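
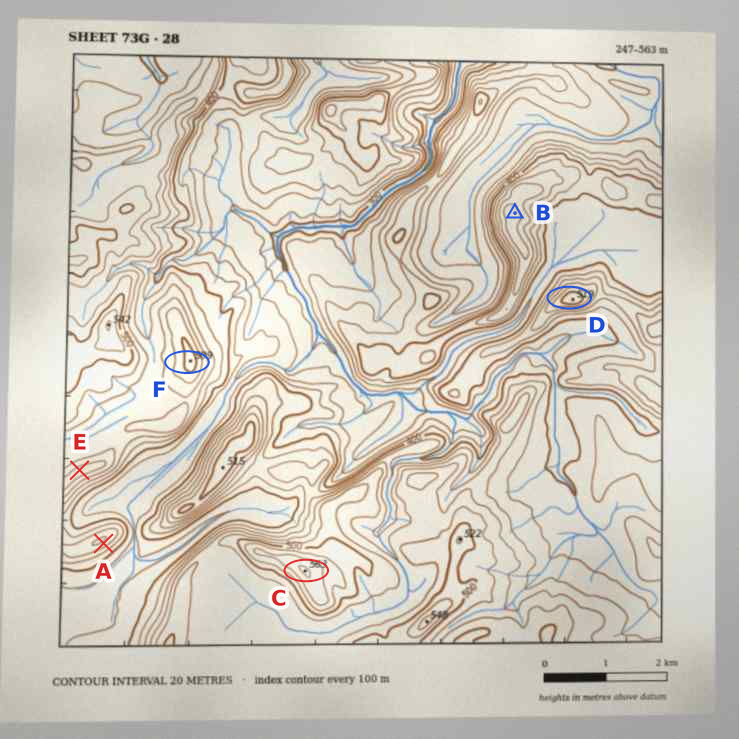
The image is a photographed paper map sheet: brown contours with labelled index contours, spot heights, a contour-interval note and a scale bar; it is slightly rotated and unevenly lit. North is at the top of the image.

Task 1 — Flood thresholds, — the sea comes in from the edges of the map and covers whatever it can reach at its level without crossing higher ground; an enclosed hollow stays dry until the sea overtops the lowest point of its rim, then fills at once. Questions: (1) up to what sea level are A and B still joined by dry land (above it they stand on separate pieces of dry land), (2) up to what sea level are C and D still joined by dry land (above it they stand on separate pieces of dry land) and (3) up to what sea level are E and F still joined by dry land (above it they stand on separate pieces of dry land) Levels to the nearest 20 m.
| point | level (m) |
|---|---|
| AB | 380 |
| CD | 400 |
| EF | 460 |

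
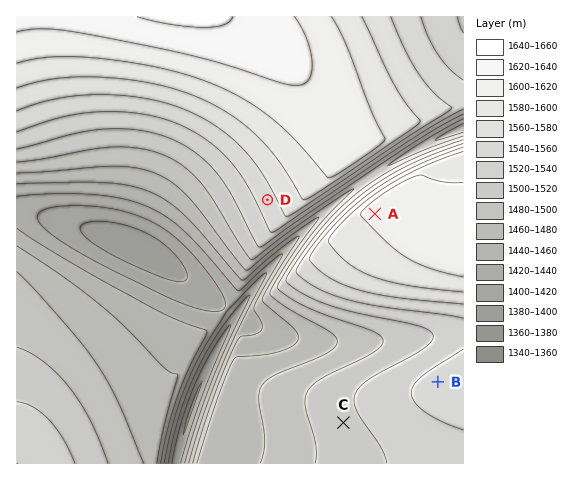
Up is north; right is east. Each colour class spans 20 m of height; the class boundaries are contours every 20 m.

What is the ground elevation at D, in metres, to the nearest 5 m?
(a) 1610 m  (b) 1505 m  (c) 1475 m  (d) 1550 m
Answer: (d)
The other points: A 1605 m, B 1550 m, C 1515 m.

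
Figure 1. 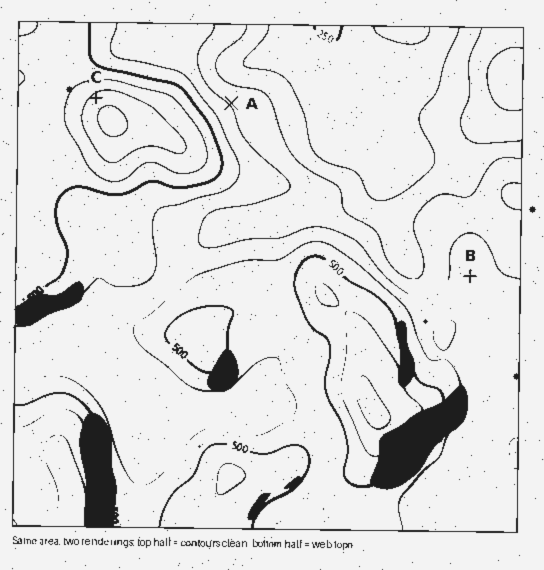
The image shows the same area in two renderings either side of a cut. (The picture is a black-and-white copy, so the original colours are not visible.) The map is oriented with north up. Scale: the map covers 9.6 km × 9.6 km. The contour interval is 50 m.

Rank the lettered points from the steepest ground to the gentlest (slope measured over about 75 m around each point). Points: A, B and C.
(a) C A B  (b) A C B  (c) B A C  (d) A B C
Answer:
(a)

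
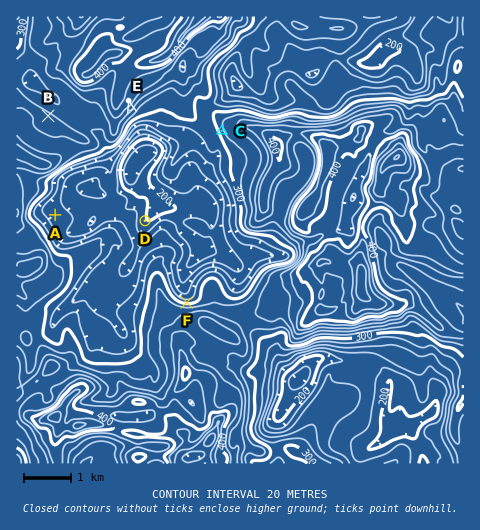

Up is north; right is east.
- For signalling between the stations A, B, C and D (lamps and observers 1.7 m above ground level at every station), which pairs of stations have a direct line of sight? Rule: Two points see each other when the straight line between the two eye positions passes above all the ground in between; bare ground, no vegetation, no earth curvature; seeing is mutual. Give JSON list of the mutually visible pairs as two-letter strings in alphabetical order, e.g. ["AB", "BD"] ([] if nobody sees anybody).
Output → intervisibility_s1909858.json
["AC", "CD"]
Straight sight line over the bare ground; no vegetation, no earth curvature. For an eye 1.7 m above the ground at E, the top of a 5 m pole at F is visible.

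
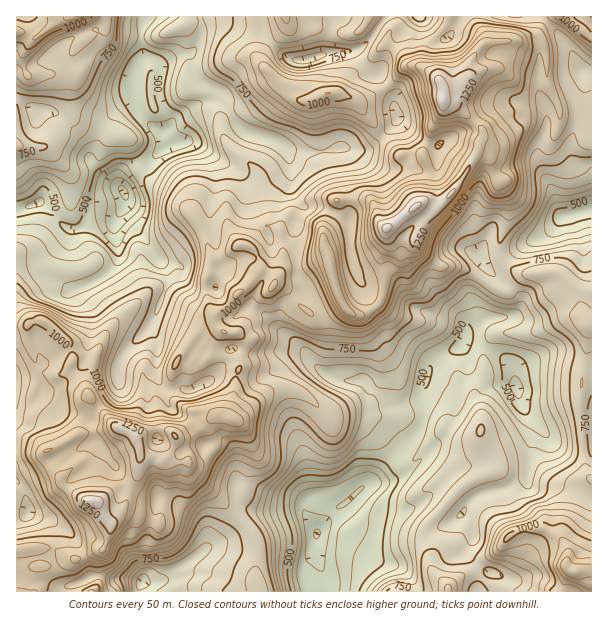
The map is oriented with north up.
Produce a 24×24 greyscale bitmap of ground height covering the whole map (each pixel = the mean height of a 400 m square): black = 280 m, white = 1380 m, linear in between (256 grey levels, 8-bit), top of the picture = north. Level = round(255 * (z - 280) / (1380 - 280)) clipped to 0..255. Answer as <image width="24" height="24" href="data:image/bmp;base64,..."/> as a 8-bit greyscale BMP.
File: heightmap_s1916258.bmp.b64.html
<image width="24" height="24" href="data:image/bmp;base64,Qk12BgAAAAAAADYEAAAoAAAAGAAAABgAAAABAAgAAAAAAEACAAATCwAAEwsAAAABAAAAAAAAAAAAAAEBAQACAgIAAwMDAAQEBAAFBQUABgYGAAcHBwAICAgACQkJAAoKCgALCwsADAwMAA0NDQAODg4ADw8PABAQEAAREREAEhISABMTEwAUFBQAFRUVABYWFgAXFxcAGBgYABkZGQAaGhoAGxsbABwcHAAdHR0AHh4eAB8fHwAgICAAISEhACIiIgAjIyMAJCQkACUlJQAmJiYAJycnACgoKAApKSkAKioqACsrKwAsLCwALS0tAC4uLgAvLy8AMDAwADExMQAyMjIAMzMzADQ0NAA1NTUANjY2ADc3NwA4ODgAOTk5ADo6OgA7OzsAPDw8AD09PQA+Pj4APz8/AEBAQABBQUEAQkJCAENDQwBEREQARUVFAEZGRgBHR0cASEhIAElJSQBKSkoAS0tLAExMTABNTU0ATk5OAE9PTwBQUFAAUVFRAFJSUgBTU1MAVFRUAFVVVQBWVlYAV1dXAFhYWABZWVkAWlpaAFtbWwBcXFwAXV1dAF5eXgBfX18AYGBgAGFhYQBiYmIAY2NjAGRkZABlZWUAZmZmAGdnZwBoaGgAaWlpAGpqagBra2sAbGxsAG1tbQBubm4Ab29vAHBwcABxcXEAcnJyAHNzcwB0dHQAdXV1AHZ2dgB3d3cAeHh4AHl5eQB6enoAe3t7AHx8fAB9fX0Afn5+AH9/fwCAgIAAgYGBAIKCggCDg4MAhISEAIWFhQCGhoYAh4eHAIiIiACJiYkAioqKAIuLiwCMjIwAjY2NAI6OjgCPj48AkJCQAJGRkQCSkpIAk5OTAJSUlACVlZUAlpaWAJeXlwCYmJgAmZmZAJqamgCbm5sAnJycAJ2dnQCenp4An5+fAKCgoAChoaEAoqKiAKOjowCkpKQApaWlAKampgCnp6cAqKioAKmpqQCqqqoAq6urAKysrACtra0Arq6uAK+vrwCwsLAAsbGxALKysgCzs7MAtLS0ALW1tQC2trYAt7e3ALi4uAC5ubkAurq6ALu7uwC8vLwAvb29AL6+vgC/v78AwMDAAMHBwQDCwsIAw8PDAMTExADFxcUAxsbGAMfHxwDIyMgAycnJAMrKygDLy8sAzMzMAM3NzQDOzs4Az8/PANDQ0ADR0dEA0tLSANPT0wDU1NQA1dXVANbW1gDX19cA2NjYANnZ2QDa2toA29vbANzc3ADd3d0A3t7eAN/f3wDg4OAA4eHhAOLi4gDj4+MA5OTkAOXl5QDm5uYA5+fnAOjo6ADp6ekA6urqAOvr6wDs7OwA7e3tAO7u7gDv7+8A8PDwAPHx8QDy8vIA8/PzAPT09AD19fUA9vb2APf39wD4+PgA+fn5APr6+gD7+/sA/Pz8AP39/QD+/v4A////ALGpoJpnQk1aaHZuLBQdM1Fgfnxtc4atxLSzuMGUemxWX3BmLg4fKjlZb2l2j5a1v5uisNXFr6FrY3BeLwkbJzpZZV9smaOsooWhz+fVuqiJeG9QJBESHzRMYFtgaXyNh5K+z9PPxLuzh3ViNSQeFSlHWGNgW1pyfqbDw7/M29bIn4qDV0xIMTY+TF5lX1BZcKC3wMLe1NXEubGIYmpvTUE8SF1qV0RIapKesb22rKzAyb+SdoB4VUc/Qk5fRDdSb42csaOAlJaUo6aRhXRaTEs/OURGLzRZc5Kfp5V3hZufnJ+FcFtYWVtHNjk/MDhWcp6knZN4bomipqOHb3d+fm5XRTM8RE5fe5uPb3R+a3qdqpyOkJixtJFsWD48RVh1h2pSS1VnbGqJm6mom57Eq6uIcVVYY2t+gldOTUlJUlN3laOonbS9q7yxkHViaXZ7blFEPDkwQlp8lKSWlbqzuN3boW1jZE1PVTk3NSMZOXCHioiKi6Olvevqz4h0dlk1MzU1QCIKM26AfHZ1dY6ntMHj4cKYo3VKQ1RPTC0fMlBjZGxrX256hJ2zudTCt3llYm9oU0ZFMSc2WWFXVmNjcZKnrb/Vu4N6dWdkYE9GLSc8WFRhdYJ7i4GMxMjMspWHe2pra1MyMDtLUWWGnqilm4GW4eK/q5eNeomDgGEzMD5RZH+bjo6PhYqz4uHTv56LdZyFg3dLNkFPcYaJcWlyfpCnqrfNxKiLgq2snIhaQlZWZXiEkYSDiomBiZiwq5yQpA=="/>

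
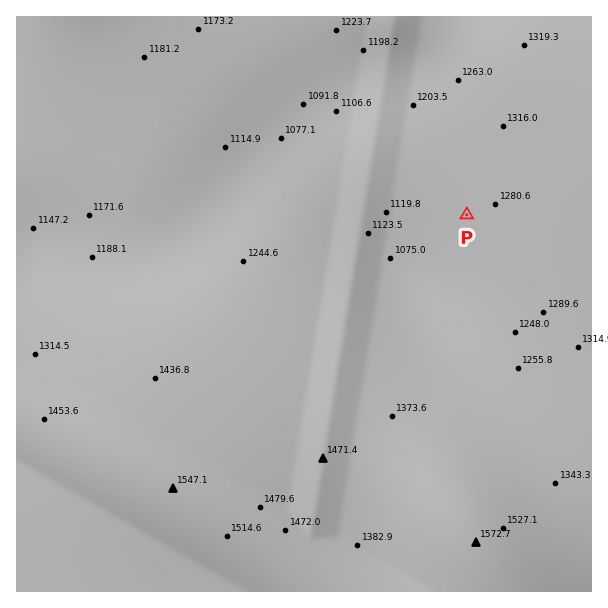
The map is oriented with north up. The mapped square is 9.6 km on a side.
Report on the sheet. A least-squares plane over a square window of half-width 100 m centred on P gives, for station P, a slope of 6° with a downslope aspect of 243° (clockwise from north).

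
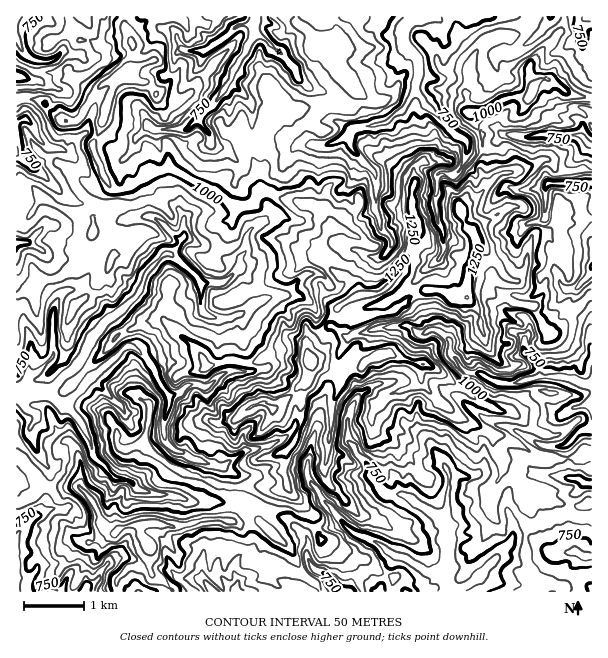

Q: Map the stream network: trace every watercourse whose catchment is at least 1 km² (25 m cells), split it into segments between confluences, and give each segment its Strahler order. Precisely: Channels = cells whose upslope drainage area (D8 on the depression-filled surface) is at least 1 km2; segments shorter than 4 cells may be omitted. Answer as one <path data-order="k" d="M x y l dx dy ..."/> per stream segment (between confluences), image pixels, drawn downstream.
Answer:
<path data-order="1" d="M204 582l9 9"/><path data-order="1" d="M332 581l10 9 5 1"/><path data-order="2" d="M446 578l0 3 1 1 0 9"/><path data-order="1" d="M489 566l-15 15-1 0-5 4-6 3-13 0-2 3"/><path data-order="1" d="M576 552l2 0 6 5 7 0"/><path data-order="1" d="M21 530l-3 3 0 3-1 1 0 15"/><path data-order="2" d="M446 525l0 11-2 1 0 5 3 3 0 30-1 3"/><path data-order="1" d="M174 497l-3-2-13 0-2-1-7 0-6-3-5 0-7-9-6-2-2-1-6 0-3-2-21-21 0-6-1-1-2-8-12-24-9-9-4 0-6-6"/><path data-order="1" d="M584 482l3 1 4 0"/><path data-order="1" d="M309 477l3 8 6 6 5 9 31 33 12 6 3 0 2 1 6 2 12 10 9 5 4 0 2 1 3 0 6 3 15 12 7 0 6 5 5 0"/><path data-order="1" d="M227 464l-3 3-8 0-1-2-3 0-2-1-3 0-6-3-9-2-6-4-12-5-9-9 0-4-1-2 0-13 1-2 0-4 2-2 0-3 3-6 0-9-3-3 0-1"/><path data-order="1" d="M440 458l3 3 1 3 0 4 5 6 0 18-2 2 0 21-3 6 2 1 0 3"/><path data-order="1" d="M557 446l7 0 3-2 14-13 7-2 0-1 3-3 0-17-1-1 1-9"/><path data-order="1" d="M348 420l0 20 6 6 5 9 9 9 1 3 0 6 3 6 8 7 0 2 3 3 6 3 12 0 12 6 3 3 9 4 12 11 6 3 3 4"/><path data-order="1" d="M26 408l-5-6 0-10"/><path data-order="2" d="M59 402l-11-10"/><path data-order="3" d="M21 392l-4 0"/><path data-order="3" d="M48 392l-19 0-3-2"/><path data-order="2" d="M167 392l-5-5-6-12 0-4-3-3 0-2-19-19-6 0-3 1-26 24-4 2-17 16 0 2-9 9 0 1-10 0"/><path data-order="3" d="M26 390l-3 0-2 2"/><path data-order="2" d="M542 377l21 0 1 1 5 0 1 2 8 1 4 3 9 0"/><path data-order="1" d="M224 374l-2 0-9 9-1 0-6 4-6-3-11 0-3 2-7 7-9 2-3-3"/><path data-order="1" d="M527 354l10 11 2 3 0 7 3 2"/><path data-order="1" d="M53 342l0 14-2 3-13 13-3 2-5 0-3 3-1 3 0 10"/><path data-order="1" d="M390 327l3-1 15 0 12 9 5 0 4-5 6 0 6 3 9 8 0 13 8 6 1 5 8 7 3 2 12 0 7 6 6 1 2 2 21 0 6-3 4 0 2-2 4 0 2-1 6 0"/><path data-order="1" d="M273 296l-1 1-5 0-7 5-3 0-17 13-4 0-5 3-16 0-2-1-6-2-6-6 0-25-3-3 0-2"/><path data-order="1" d="M561 285l6 5 11-3 10-11 0-3 2-1 1-6"/><path data-order="2" d="M198 279l-27-25-6 0"/><path data-order="1" d="M440 258l0-3 3-3 0-18-2-1 0-5-4-7 0-12-2-2 0-12 2-1 0-20 1-1 9 0 2 1 6 0 7-7 2-3 1-9 3-6 0-6-4-5-8-3-30-30-1 0-3-9-5-4-1 0"/><path data-order="3" d="M165 254l-19 19-6 18-27 27-5 2-13 13-15 30-9 9-5 2-18 18"/><path data-order="1" d="M27 243l-9 0-1 2"/><path data-order="1" d="M392 243l-2-6-9-9-1-3 0-7-5-8 0-36-3-3 0-1-22-23 0-15"/><path data-order="2" d="M180 242l-1 4-6 6-6 0-2 2"/><path data-order="1" d="M246 237l0 11-1 1 0 3-5 6 0 8-1 3-12 12-3 1-23 0-3-3"/><path data-order="1" d="M170 231l4 5 2 0 4 6"/><path data-order="1" d="M546 200l0-15 3-2 42 0"/><path data-order="1" d="M312 146l17 0 9-5 4-4 6-2 2-3"/><path data-order="1" d="M210 143l0-6-3-6-7-9 0-3"/><path data-order="1" d="M38 137l-3-6 0-3-8-8-3-1-4 1-3 5 0 28"/><path data-order="1" d="M533 137l3-2 43 0 9 9 3 2"/><path data-order="2" d="M350 132l6-4 15-2 1-1 6 0 2-2 6 0 3-1 9-9 4-2 5-4 3-6 0-3 6-6"/><path data-order="1" d="M150 126l5 3 31 0 6-6 2 0 6-4"/><path data-order="2" d="M200 119l1-3 15-15 0-2 9-10 2-5 3-3 7-15 2-6 6-6 1-6 3-6 3-3 0-3 3-6"/><path data-order="2" d="M416 92l0-9 3-6 0-18-15-15-2-3 0-5-1-1 1-2 0-6 9-9 12-1"/><path data-order="1" d="M290 63l-8-7 0-2-1 0-20-19-4-2-2-3"/><path data-order="1" d="M38 62l-2-2-6-1-7-6-2-6-1-2 0-3-3-6"/><path data-order="1" d="M198 51l8 0 3-3 10-6 5-4 1 0 12-12 3-2 14 0 1-1"/><path data-order="1" d="M519 48l11-6 13-13 0-2 8-7 0-3 1 0"/><path data-order="2" d="M255 30l0-7"/><path data-order="2" d="M255 23l0-5 2-1"/>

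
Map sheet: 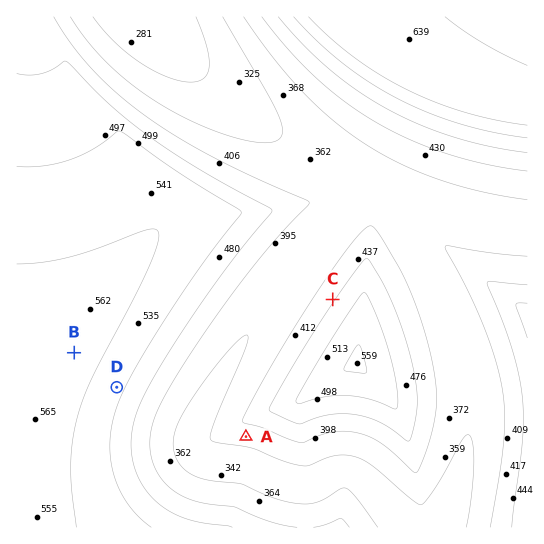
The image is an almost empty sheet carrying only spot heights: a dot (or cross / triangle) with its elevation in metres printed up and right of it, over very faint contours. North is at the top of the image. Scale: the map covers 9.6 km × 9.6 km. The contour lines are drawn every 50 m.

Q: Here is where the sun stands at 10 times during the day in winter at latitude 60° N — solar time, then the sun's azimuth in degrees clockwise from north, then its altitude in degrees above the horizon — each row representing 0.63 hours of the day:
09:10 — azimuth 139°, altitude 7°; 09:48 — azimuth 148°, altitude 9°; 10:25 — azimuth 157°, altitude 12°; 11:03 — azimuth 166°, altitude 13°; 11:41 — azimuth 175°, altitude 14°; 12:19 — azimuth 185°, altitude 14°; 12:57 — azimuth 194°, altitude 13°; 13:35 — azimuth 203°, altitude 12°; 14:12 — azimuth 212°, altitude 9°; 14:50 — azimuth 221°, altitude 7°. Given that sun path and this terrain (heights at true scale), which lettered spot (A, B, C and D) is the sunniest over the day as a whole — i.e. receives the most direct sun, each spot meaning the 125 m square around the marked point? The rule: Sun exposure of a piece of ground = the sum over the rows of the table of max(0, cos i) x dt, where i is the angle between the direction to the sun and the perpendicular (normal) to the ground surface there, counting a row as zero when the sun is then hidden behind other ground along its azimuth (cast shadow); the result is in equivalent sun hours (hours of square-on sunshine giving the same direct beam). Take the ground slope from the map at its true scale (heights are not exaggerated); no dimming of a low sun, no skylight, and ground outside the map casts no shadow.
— A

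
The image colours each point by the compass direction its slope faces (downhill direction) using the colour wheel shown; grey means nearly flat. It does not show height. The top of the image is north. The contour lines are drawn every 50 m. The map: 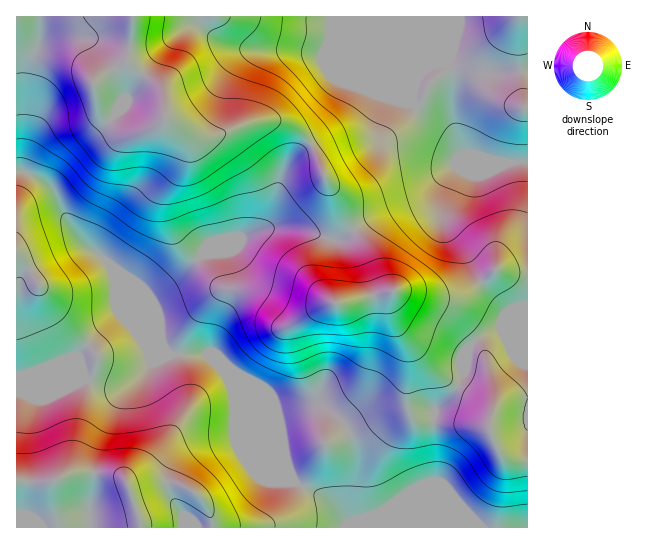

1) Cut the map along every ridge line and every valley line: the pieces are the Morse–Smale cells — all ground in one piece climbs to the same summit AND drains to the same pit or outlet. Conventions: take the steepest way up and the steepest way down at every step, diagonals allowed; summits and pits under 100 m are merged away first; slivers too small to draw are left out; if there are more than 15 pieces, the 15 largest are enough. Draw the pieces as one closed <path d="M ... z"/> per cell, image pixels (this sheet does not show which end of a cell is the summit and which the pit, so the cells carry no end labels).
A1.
<path d="M131 16l-115 1 1 364 65 0 4-2 29 8 14-3 14-9 11-14 15-6-8-13-1-20-9-25 30-21 20-20 46-21 23-7 31 1 30 11 8 0 14-9-29-54-9-27-6-9-19-16-11-4-24 0-40 15-16 1-14-5-15-9-5-5 0-13-4-15-33-28 4-32z"/><path d="M527 16l-394 0-5 46 33 28 4 15 0 13 22 15 12 4 11 0 45-16 24 0 19 10 17 19 9 27 30 54 36-22 28-9 8-5 28-28 11-4 8 0-14 5-4 6-10 21-2 24 24 35 9 21 12 16 19 21 20 8z"/><path d="M291 228l-21 0-12 3-45 18-12 7-27 25-23 15 0 5 9 21 0 15 4 10 6 8 36 0 19 18 27 61 37 39-12-59 29-9 15 0 16 11 10 10 9 24 0 57 3 13 20 8 102 0-29-34-16-13-3-40 2-30 18-17 4-8-20-13-14-14-24-30-8-19 0-15 2-4-7-2-5-4-16-39-11-15-15 9-8 0-20-8z"/><path d="M206 355l-36 0-8 2-8 4-9 12-11 8-17 6-22-4-9-4-4 2-65 0-1 146 342 1-9-4-23-25-31-16-8-13-32-32-27-61z"/><path d="M473 163l-8 0-11 4-28 28-8 5-28 9-35 21 17 29 9 26 5 4 7 2-2 4 0 15 8 19 24 30 14 14 21 14 9-22 1-15 10-11 21-10 15 6 14-1 0-13-21-9-19-21-12-16-9-21-24-35 2-24 10-21 4-6z"/><path d="M459 387l-24 24-2 30 3 40 16 13 30 34 45 0 1-130-23 2-6 3-6 9-6-7z"/><path d="M321 405l-15 0-29 9 11 56 7 13 31 16 23 25 10 4 19 0-19-9-3-12 1-49-5-21-5-11-10-10z"/><path d="M502 329l-24 10-9 8-2 18-8 20 3 4 25 16 6 7 2-5 10-7 23-3 0-62-14 0z"/>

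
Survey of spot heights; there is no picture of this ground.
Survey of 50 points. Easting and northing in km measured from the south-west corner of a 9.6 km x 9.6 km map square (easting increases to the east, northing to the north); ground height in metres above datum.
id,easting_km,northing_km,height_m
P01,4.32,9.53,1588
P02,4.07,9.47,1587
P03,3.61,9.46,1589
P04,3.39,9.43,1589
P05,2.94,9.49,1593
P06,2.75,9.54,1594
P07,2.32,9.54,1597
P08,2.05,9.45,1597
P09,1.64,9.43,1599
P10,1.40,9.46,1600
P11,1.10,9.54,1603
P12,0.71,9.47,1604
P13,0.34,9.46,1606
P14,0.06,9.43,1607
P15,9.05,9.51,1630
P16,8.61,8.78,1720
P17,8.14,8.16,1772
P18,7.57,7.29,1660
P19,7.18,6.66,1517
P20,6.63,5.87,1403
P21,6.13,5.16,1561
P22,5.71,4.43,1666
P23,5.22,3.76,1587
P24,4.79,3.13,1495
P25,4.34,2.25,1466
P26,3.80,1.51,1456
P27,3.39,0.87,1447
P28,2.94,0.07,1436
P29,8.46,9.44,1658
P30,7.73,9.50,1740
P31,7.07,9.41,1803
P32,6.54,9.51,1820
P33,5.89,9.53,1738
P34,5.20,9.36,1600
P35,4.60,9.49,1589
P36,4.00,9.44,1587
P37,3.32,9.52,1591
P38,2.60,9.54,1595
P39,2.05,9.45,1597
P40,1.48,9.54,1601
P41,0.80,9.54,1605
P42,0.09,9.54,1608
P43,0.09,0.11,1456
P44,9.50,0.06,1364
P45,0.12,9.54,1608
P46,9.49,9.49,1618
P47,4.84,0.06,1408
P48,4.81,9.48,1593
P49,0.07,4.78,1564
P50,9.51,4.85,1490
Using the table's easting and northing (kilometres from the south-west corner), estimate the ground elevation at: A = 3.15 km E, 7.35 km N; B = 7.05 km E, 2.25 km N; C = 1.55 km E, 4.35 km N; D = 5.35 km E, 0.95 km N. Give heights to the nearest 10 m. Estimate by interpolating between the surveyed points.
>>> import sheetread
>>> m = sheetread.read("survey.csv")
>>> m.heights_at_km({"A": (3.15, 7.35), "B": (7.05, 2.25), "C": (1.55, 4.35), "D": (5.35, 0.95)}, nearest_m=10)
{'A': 1560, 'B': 1450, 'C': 1530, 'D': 1430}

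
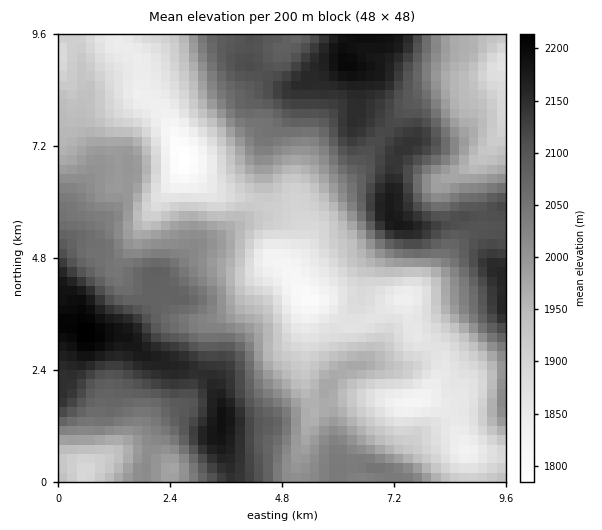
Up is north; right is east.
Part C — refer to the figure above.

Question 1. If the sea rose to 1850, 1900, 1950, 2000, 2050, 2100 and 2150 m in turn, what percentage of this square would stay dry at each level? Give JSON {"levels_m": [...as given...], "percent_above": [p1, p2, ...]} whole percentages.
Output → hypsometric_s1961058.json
{"levels_m": [1850, 1900, 1950, 2000, 2050, 2100, 2150], "percent_above": [94, 80, 64, 50, 36, 22, 9]}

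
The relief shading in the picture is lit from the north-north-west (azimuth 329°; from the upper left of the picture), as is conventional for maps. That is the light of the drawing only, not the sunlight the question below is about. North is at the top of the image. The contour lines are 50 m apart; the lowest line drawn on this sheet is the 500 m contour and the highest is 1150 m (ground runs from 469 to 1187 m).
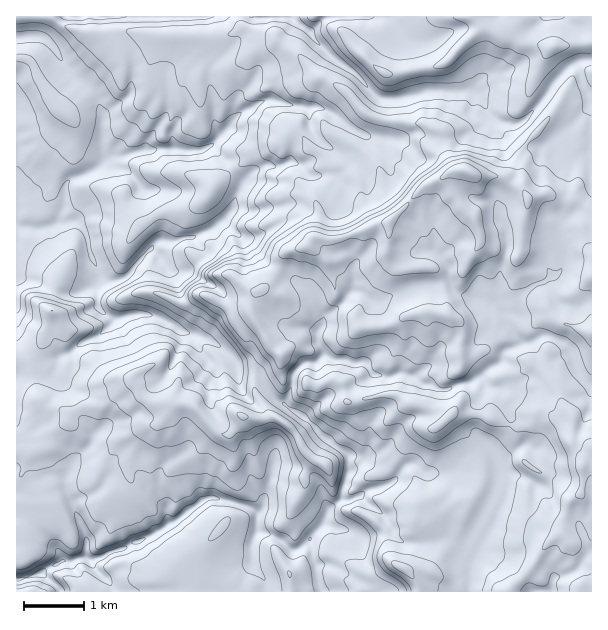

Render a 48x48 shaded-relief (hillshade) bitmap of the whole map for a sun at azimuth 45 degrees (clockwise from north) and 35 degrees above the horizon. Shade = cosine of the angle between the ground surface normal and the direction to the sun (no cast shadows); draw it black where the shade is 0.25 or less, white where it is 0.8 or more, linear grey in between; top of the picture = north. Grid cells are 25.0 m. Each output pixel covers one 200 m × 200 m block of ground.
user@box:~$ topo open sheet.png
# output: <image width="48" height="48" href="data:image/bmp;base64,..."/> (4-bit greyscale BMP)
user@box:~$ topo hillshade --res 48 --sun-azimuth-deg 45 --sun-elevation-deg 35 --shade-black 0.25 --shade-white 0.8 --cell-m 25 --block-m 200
<image width="48" height="48" href="data:image/bmp;base64,Qk32BAAAAAAAAHYAAAAoAAAAMAAAADAAAAABAAQAAAAAAIAEAAATCwAAEwsAABAAAAAAAAAAAAAAABEREQAiIiIAMzMzAERERABVVVUAZmZmAHd3dwCIiIgAmZmZAKqqqgC7u7sAzMzMAN3d3QDu7u4A////AJ7mesp3iIiJmZqVWbhnh1AGqqlnrId3mpp3rMhoiIiJmqqEa7dnhhBKu7l4mXiHiHaKinaaqYiZmallrLd4lAbMy6mIh3iHeZmVWFeZmZmZmalpyoealFzLqpmIdmh3ipmFiER4iJmZmaqXZ4ipc2qIiZiIdnh4qZmIt0d2aJiZmbt0WImFEodniIiYd3iJmIiJpVeIiIiIrNtkV5hTWYZ4mYmYh3iId4ialWeImXeJmXdkV5hYmHeJqZmZh4mHd4mahniImHd2Q1hlV5VZd3iJqqmZh4l2d5mZh3iIl3d1RHh3VmOKZ4iKqZiZl2d2VoiIh4iIh3d2VXiYUzfrd3eId4iZhWmFRoiIh4eHZnd2VHiXIZ75VWdlRniZZplzWIiId4d2VWd0NXd0Bv6DNVZBNniWV4ZDiYiHeYdlV3hkZ2ZiTuYSRVUzaHhkZ3ZXm4d4mXZVZ3dXp3uZ/lATVVVGiZl3mYZ4rXeaqXZVaIicqe3OxAJGh2Vpu8uqqYiJzHm7qGZmiqrNzem4MjZoqprN26u6mYiKzImqh2d4qqvdzaZzRomc3bvLh3mZiIibyomZmImau6zdu2Mieau8yYiGZViYiIirp4mZmau7q87sqRADmaqHZWdmZnmZiJqrhZiJmry7rO/aggAYuqczRWVWZnqpmZmpU3eHm9y6vfyFIAJru6dUZ2VWZnqpmYh1RWVozuyYq4MRACSamZdViYd3d5y6qIZomSOe/9dFQgEQBFeYiZdHqpiZms26mHeamUn//aZmRIkzh1eJq5VpmIiaq8qYiImpiJurvKmIrfppYmmruXV4hmd4iZeYh4mYdoeJq6dpvcljSMy6l1R4dlZ3eXd3domYdYiJu5NHqoVYityXVDaJdmiZqWd4Z5qYZomZu3NIiWaamspUZmmYZWmqqGd5mJqYZ5mqumRoh2aIiZZGiKzLhniZh3aLqJqYeIiZmFVol1Vnh1V5ic/qiZmZh2Wsl5qoiIiJh2VpqXdmeHZmiby6mZqZhljMh4qYiYiYdlV6uphniHVXd4qpmpiIdXq6hoqZq4iId3isp2ZXmoZmeKqpmZhndoeJd7y7u4eIeJq5VVV6u5dmiqmImJl2eHe7u93Lu3d3eKqXiZvMyoZVeHiZmJmJd67/7My6qnd3eZl4maupmHY0ZnmYiqmHet//yrqqqnd3eahWZWZXh3ZGeKmJqYdlet7dqZmpmXd2eadVVWVXmGVXiqiqdWZmi93LqImZmXZWi6dUVnZ4hmV5vKqVN6qqzd26h3iZqmVYu6ZFZ3Z4h3Z5mGYzntu73cuoZniJq1WLu4RGaId4h2VlRERJ/WaJmZmHZoiZqkasuFNWeIiId3ZlVWe/wQVlVWiHdniJqWm7hTRneIiId3dmZp37AIqXZmh2Zmd5iKvJU0V4iIiIiHdlad6AGcu6mIdlRVZ3iLulI1eIeIiIiIdmnegCnLqpmIhlRmeZh3dCSKqqq7u6qYib3oE5y6qYiHZniJq7qUMlvMzM3czMuYvN2jWLu6mHdleJmJu7mQ=="/>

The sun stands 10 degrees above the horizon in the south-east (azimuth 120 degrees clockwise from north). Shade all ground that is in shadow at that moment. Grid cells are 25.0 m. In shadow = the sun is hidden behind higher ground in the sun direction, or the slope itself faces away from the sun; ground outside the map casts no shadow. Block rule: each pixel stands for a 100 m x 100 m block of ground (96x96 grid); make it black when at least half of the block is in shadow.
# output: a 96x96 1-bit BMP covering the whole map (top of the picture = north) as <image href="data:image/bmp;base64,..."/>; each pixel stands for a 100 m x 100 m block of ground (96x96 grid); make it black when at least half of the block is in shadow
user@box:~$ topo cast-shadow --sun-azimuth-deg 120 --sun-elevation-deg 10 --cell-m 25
<image width="96" height="96" href="data:image/bmp;base64,Qk2+BAAAAAAAAD4AAAAoAAAAYAAAAGAAAAABAAEAAAAAAIAEAAATCwAAEwsAAAIAAAAAAAAA////AAAAAADBgAAAABgAAOAPADjzAIAAADgAAcAfwHj+AYAAAHgwAwAf4HwP4gAAAHgwAAA/+AQH7wAAAHAgPAAfPAAB/+AAAPIAfgAAfAAAH/wAAedg/gAAfgAAGP+AAeFh/AAADgAAHB/AAeDj/AAAAwAAHA/wAcB/+AAAA4AAGAP4AOA/8QAAAQAAEAD8APA/gAAAAAAAMAB/APg8BwAAUCAAAAAfofgfAAAAcGAAIAAP8fwfgAAAcXAAAAADwPwf8AAAcPAAAAAAAP4Cf0AAMfgAAAAAAH4TH8AAM/wAAAAAAH4Tg8AAM/wAAAAAAD8BwYAAAPwAAAAAAD8B4IAAAHwAAAAAAD8B8AAAMHwAAAAAAD8BkAAAcPgAAAAAAB4AAAAAcPgAAAAAAB4AAAAAAfAABAAAAD4AAAAAAPIAAAAAABgAAAAAAOIAAAAAAAAAAOAAAAMAADgAAAAACPQAAAEAAAAAMADADAAAAAAAAAAAeIDwBwAAAABAAAAA8YB8AQGAAADgMAAB9wYeAAPAAADgAAAB7wcMfg/AAADAEABB7xcAfw/IAAAAPgBgfzcwPwAAAAAAf+BgP3f4EAODAAAAf/hgP/P8gAPBwAAAf/4gP/D8EAOAAAAA//8wP8AAAACAYAAAf/+QfcAAAAGACALAP/+AfYAAAACAAwDAH/8A+YA2AAAAAADgD/wA+AA/AAAAAADwB/4B8AA/AAAAAAD4B/4B8AAfAgAAAAD4D/AB5AAfB4AAAAD8BgAADAAPB/AAAAD/9wAIHAADgPAAAAD4f+A+PAAZgAAAAAD4H///8AAQAAAAAAj4H///wAAAAAAAAAz4H///gwAAAAAAAA44H///58AAAABAAA8AH7///+AAAADAQB8AH7///+AAMAAgYA4AH7////AAOAAAYAAAD7////4AGAAAcAAAD4f///8AHAAAMAAAH8f///+ODAAAMAAAH8//////wAAAIAAAP9//////8AAAAAAAP4AH/////AAAEAAAH4AD/////wAAEAAAB4cH/////4AAGAAAAAf//////8AAGAAAAAf//+H//+AAAAAAQYD+f/h///AAAAAAf8AAf/h///gAAAAAH8gAT/j///4AAAAABjjAB/2P//+AAAAAAH/vAf2D///g4AAAAP//gAAD///i4AAAAH//4MAD///z8AAAAAYA+cAA///D8AAAAAMA/+AA//wD+AAAAAMgf+AB//AD/AAAAAGwP8Bh/4AD/gAAAAAQH+BgAAAD/wAAAAAAH/jgA/AD/4AAAMAAD//gB/wDj4AAAPAAD/oAD/wAA8AAADAAAEAAD/gAAeAAABgAAQAAAAAAMeAAABgAAYAAEAAAePAAAAgAAIAAMAAAeHAAAAAAAEAAYAAAfDoAAAAAAAAAwAAAPAcAAAAAAAAAAB8ADgIAAAAAAAAAAB+AAAAAAAAAAAAOAB+AAACAAAAAAAAeAB/AAAAAAAAAAAA4AA/gAAAAAAAAAGD4AAPwAAAA////8fH8AADgAAAB////+/u/gAAAAAA="/>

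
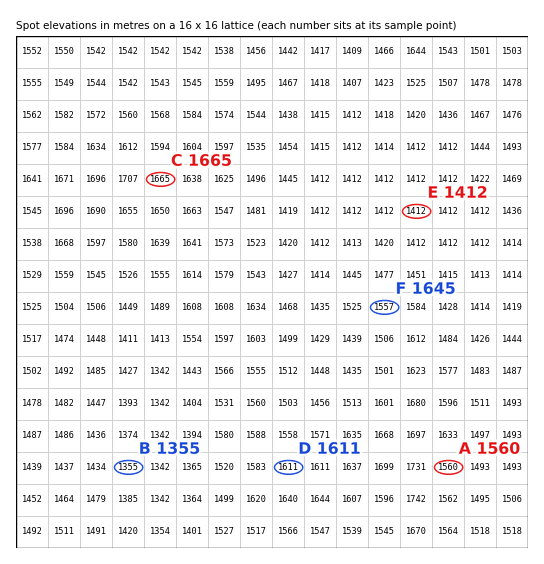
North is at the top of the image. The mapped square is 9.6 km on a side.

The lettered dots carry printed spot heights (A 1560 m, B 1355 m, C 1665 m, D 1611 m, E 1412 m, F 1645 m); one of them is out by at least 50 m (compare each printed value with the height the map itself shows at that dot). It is F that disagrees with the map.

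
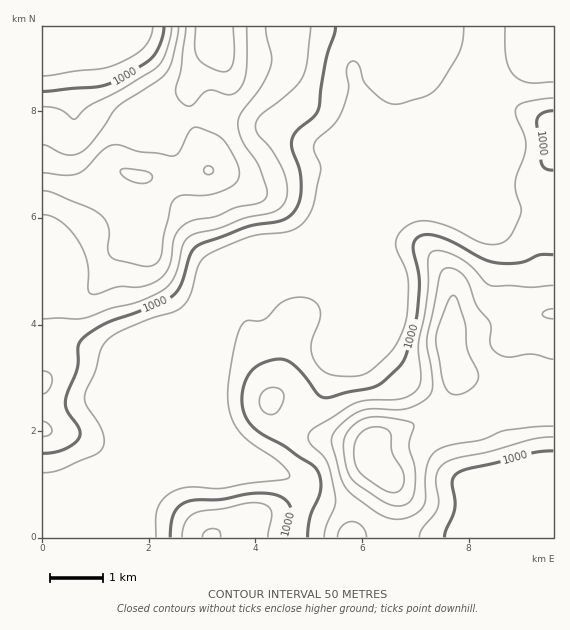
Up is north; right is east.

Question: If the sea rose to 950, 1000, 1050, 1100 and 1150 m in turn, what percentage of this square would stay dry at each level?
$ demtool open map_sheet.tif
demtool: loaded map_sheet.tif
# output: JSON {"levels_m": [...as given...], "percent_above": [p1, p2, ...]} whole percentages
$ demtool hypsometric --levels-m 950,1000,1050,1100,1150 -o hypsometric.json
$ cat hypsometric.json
{"levels_m": [950, 1000, 1050, 1100, 1150], "percent_above": [65, 47, 35, 22, 9]}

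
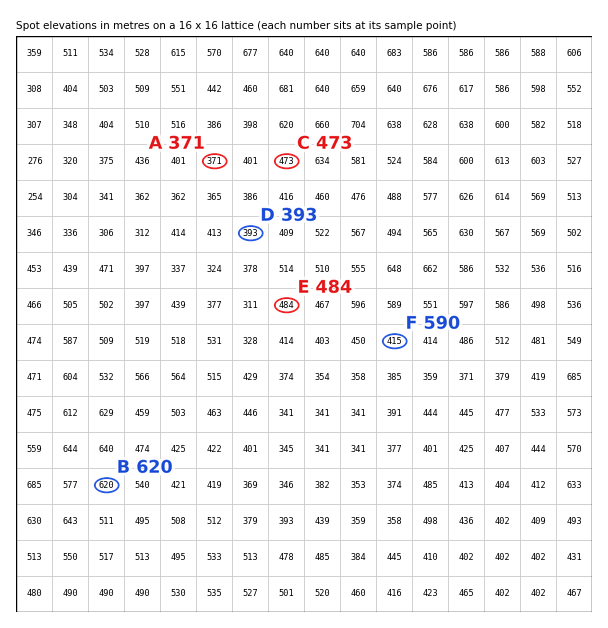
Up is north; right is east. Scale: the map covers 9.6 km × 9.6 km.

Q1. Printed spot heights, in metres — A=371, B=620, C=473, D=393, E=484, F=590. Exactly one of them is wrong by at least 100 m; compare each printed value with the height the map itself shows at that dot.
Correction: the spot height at F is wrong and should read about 415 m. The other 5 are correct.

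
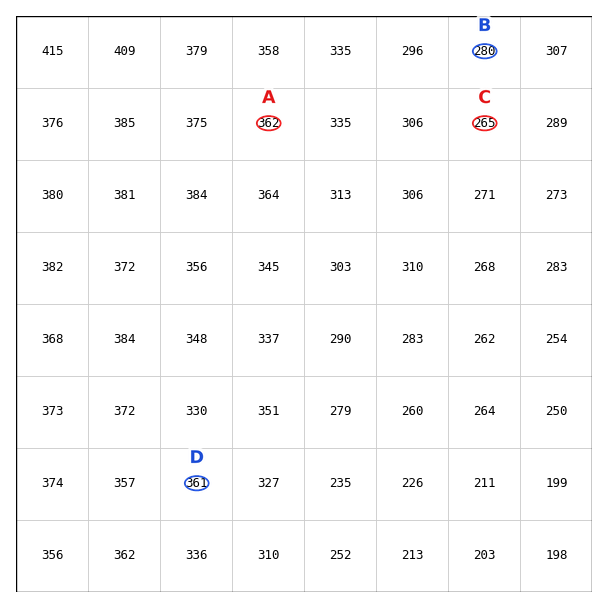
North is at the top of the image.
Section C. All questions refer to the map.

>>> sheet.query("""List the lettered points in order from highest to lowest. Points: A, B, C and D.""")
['A', 'D', 'B', 'C']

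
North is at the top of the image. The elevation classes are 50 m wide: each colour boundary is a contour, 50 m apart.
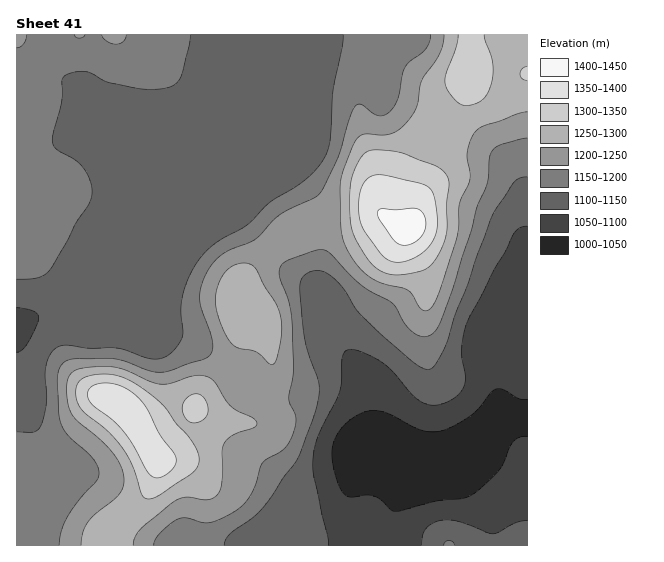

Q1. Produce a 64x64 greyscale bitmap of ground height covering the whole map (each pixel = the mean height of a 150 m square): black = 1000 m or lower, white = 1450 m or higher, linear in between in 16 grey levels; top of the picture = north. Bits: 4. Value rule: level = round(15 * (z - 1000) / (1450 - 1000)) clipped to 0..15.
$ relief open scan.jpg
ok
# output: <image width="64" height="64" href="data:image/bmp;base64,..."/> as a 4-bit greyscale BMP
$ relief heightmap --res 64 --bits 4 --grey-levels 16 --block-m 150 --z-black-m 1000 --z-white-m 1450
<image width="64" height="64" href="data:image/bmp;base64,Qk12CAAAAAAAAHYAAAAoAAAAQAAAAEAAAAABAAQAAAAAAAAIAAATCwAAEwsAABAAAAAAAAAAAAAAABEREQAiIiIAMzMzAERERABVVVUAZmZmAHd3dwCIiIgAmZmZAKqqqgC7u7sAzMzMAN3d3QDu7u4A////AGZmZ3iZmpmId2ZmZmVUREREVVRDIiIiIiM0VVVEQ0REZmZneImamZh3ZmZmZlVERERVVEMiIiIiIzRFVEQzNERmZmd4iZmZmYd2ZmZmZVVEREVEMyIiIiIiM0REMzMzNGZmZneImZmZmId3d3dmVVRERUQzIiIiIiIjMzMzMzMzZmZmd3iJmamZiHd4h3dmVURERDIiIiIiIiIiIiIzMzNmZmZnd4iZmqqYiIiIh3ZlVEREMiIiIiERIiIiIiIzM2ZmZmZ3eImaqqmZmYiId2VVREMyIiIiEREREREiIiMzZmZmZnd3iJq7uqmZmIh3ZlVEQzIhERERERERERIiIiJmZmZmZ3eImry7qqmYiHd2VVRDIiERERERERERESIiImZmZmZnd4mrzMy6qZmId3ZlVEMiEREREREREREREiIiZmZmZmd3iavN3LuqmYh3d2ZVQyIRERERERERERERIiJmZmZmd3iavN3Mu6qYiHd3dmVDIhEREREREREREREiImZmZmd3iJq83cu6qZmIh3d3ZUMiERERERERERERERIiVVVmd3iJq83cu6qpmYiIiId2VDIREREREREREREREiJVVWZ3iZq8zcy6qqqZmIiIh3ZUMiERERESIiIhERERIkRVZ3iaq8zdy7qqqqmZmIiHdlQzIhEREiIiIiIhERERREVniau8zd3LqqqqqZmIiHd2ZUMiIiIiIjMzIiIRERFERWeKu83d3LuqqqqpiIiId3ZlQzIiIiIjMzMzIiEREkRFZ4q83d3MuqqqqpmId3d3ZmVUMyIiIjNERDMyIhIiREVnmrzNzLqpmZqqmId3d3d2ZVQzIiIjNEREQzIiIiJERWeKu7u7qZiImZmYh3eIh3ZVVDMiIjM0RVREMyIiIkRFZ4maqqmYd3eIiIh3eIiIdlVUMzIjM0RVVUQzIiIiREVneIiIiHZmZnd3d4iIiIh2VUQzMzM0RVVVRDMiIiM0RVZnd3dmZVVVZmd3iIiIiHZVRDMzNERVVVVDMyIiMzNEVWVVVVVURFVWZneIiImIdlREMzNERVZmZUMyIiMzM0RFVURERERERVVWd4mZmZh2VEREREVVZmZlRDIiIjMzNERERERERERFVVZ4mZmZmHZUREREVVZnd2ZUMyIiIjM0REREREREREVVZniZmZmYdUREREVVZnd3dlQzIiIiMzNERERERERERVVniJmqqZh1REREVVZmd4h2VDMyIiIzM0REREREREREVWeJmqqZmGVEREVVZmd4iIdlQzMiM0RERERERERERERWZ4maqZmHZURERVZmd3iZh2VDMzMzRERERERERERERFVniZmZmIdlRERVZnd3iJmYdVQzMzNVVUREREREREREVWeJmZmYd2VERFZneIiZmZh2VDMzM1VVVERERERERERFZ3iZmYh2ZVRVVniJmqqpmHZUQzMzVVVVREREREREREVWeImZiHZmVVZniZq7uqqZhlVDMzNVVVVERERERERERFZniIiHd2ZmZniJq7zLuqmHZUQzM1VVVVRERERERERERWZ3iId3d3ZneJq8zNzLqYdlRDMzVVVVVUREREREREREVmd3d4iHd3eJq7zd3dy6mGVUQzNVVVVVRERERERERERFVmZ3iIiHd4mrzd7u3LqYdlRDM1VVVVVERERERERERERVVmd4iId3ibzN3u7typh2VUQzVVVVVVRERERERERERERVZneIh3eKvN3u7u3LmHZlRERVVVVVVEREREREREREREVWZ3d3d4q83d7u7cqYd2VURFZmZmVVRERERERERERERFVmd3d3irzd3d3dyph3ZVVEZmZmZlVERERERERERERERVVmZ3eKvN3d3dy6mIdmVVVmZmZmVURERERERERERERERVZmd4q8zczMzLqph3ZVVWZmZmZVRERERERERERERERERVZnirzMzMzLuqmIdmVVZmZmZlVEREREREREREREREREVWeJq8zLu7uqqYh2ZVVmZmZVVERERERERERERERERERFVomru7u7qqqZiHZmVWZVVVVERERERERERERERERERERWeJq7uqqqqZmId2ZmVVVVVERERERERERERERERERERFV4mqqqqpmZmYh3ZmZmVVVEREREREREREREREREREREVWeJmZmZmZmZiHd3dmZlVURERERERERERERERERERERVZ4iIiZmZmZmYiHd3ZmZVRERERERERERERERERERERFVneIeIiZmZmZmIiIdmZlVEREREREREREREREREREREVWd3d3eImZmamZmYiHZmVVRERERERERERERERERERERVZnd2d4iZmaqqmZmYZmZlVERERERERERERERERERERFVmd2ZneImZqqqqmZlmZlVVVVVVVVVVREREREREREREVWZmZmZ4iZqqqqqpmWZlVVVVVVVVVVVURERERERERERVVmZmZniJmqu7qqqqZmVVVVVVVVZmVVVEREREREREREVWZmZmeImaq7uqqqpmZVVVVVVmZmZmVURERERERERERVVmVWZ3iJqru6qqqmZmZVVVZmZmZmZVRERERERERERFVVVVZmd4iau7qqqqdmZmZmZmZmZmZlVEREREREREREVVVVVWZneJqruqqqp3ZmZmZmd3ZmZmZVRERERERERERVVVVVZmZ4mquqqqqndmZmd3d3d2ZmZlVERERERERERFVVVVVWZmeJqqqqqq"/>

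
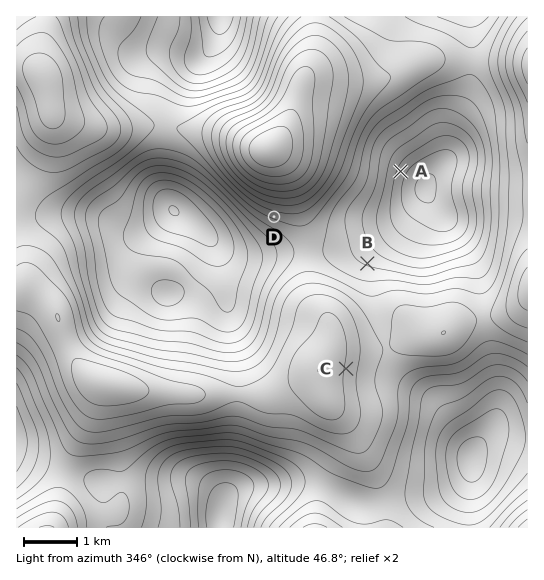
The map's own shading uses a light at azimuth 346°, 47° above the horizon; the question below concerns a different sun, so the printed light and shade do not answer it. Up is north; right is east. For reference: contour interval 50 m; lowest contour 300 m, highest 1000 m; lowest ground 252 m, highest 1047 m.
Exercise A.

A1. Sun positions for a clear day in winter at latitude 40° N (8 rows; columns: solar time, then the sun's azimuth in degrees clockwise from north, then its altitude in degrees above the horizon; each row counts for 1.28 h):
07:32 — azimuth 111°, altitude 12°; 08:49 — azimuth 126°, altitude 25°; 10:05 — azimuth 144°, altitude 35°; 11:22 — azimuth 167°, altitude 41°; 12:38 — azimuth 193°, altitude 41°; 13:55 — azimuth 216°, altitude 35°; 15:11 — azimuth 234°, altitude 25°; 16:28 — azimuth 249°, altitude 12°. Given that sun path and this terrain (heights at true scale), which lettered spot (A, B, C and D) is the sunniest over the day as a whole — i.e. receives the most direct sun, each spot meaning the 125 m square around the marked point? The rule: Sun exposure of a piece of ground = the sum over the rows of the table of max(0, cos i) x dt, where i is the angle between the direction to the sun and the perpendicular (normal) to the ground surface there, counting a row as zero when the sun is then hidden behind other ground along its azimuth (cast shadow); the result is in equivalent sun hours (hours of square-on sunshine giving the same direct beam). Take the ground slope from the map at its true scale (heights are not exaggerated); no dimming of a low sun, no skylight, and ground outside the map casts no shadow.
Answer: D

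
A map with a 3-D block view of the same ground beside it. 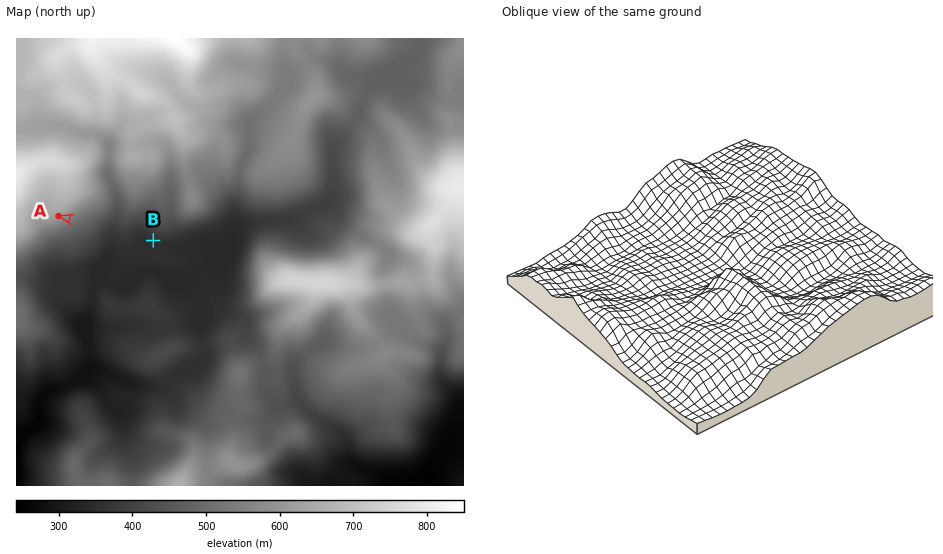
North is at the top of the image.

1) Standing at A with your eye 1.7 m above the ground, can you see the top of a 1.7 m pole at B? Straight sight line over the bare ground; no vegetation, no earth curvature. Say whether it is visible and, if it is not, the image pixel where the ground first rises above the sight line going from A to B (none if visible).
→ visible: true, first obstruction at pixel None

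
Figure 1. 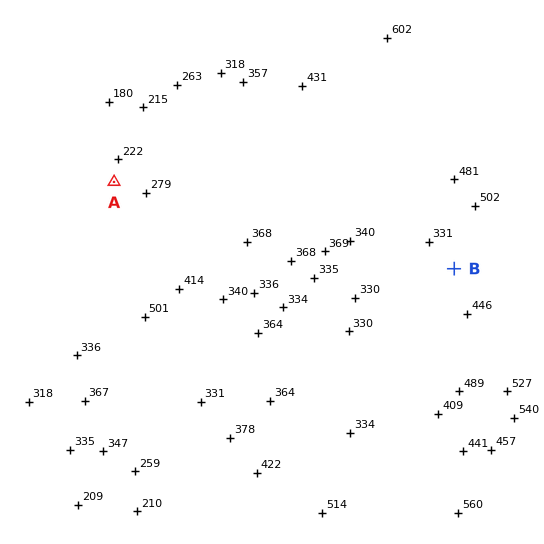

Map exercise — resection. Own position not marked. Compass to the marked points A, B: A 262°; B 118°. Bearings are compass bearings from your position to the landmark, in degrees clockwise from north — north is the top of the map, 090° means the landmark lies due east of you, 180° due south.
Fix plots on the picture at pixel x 254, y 162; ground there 390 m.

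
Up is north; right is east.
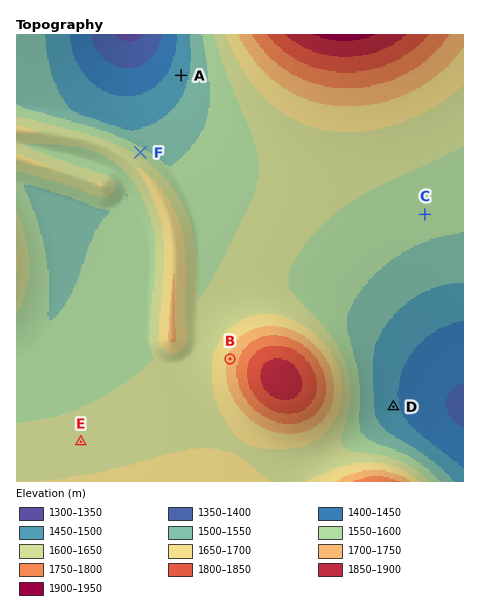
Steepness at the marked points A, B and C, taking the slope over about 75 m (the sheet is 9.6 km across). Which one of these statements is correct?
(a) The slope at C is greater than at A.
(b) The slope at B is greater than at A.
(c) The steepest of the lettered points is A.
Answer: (b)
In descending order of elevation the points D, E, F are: E F D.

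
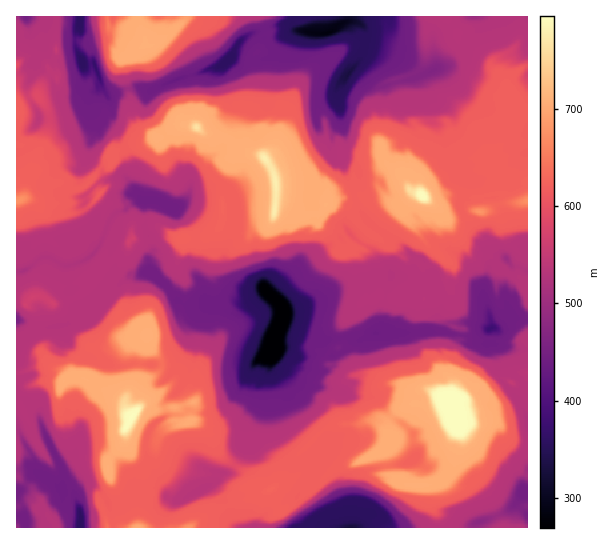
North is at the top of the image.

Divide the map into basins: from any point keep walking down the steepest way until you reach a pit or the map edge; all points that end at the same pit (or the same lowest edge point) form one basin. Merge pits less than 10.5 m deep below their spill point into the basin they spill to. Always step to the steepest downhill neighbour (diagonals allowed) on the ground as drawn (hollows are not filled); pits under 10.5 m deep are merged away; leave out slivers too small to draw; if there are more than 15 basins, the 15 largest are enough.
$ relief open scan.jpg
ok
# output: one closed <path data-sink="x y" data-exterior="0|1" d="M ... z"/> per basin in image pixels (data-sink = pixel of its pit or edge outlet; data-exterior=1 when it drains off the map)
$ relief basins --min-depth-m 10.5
<path data-sink="274 350" data-exterior="0" d="M238 147l-6 7-3 23-6 13-2 35-8 8-10 4-24 2-28-16-12-2-7 8 0 9-4 8-49 50-22 8-12-7-11-1-7 6 0 3 10 8 2 5-4 16 12 27 11 8 8 11 8-4 5 0 18 11 24 10 10 18-4 10 3 7 24 8 20-17 8 1 13-3 18 17 6 15 30 24 6 12 7 3 8-3 2 2 5 18 5 2 51-40 10-6 8 0 30-13 14-13 28-2 32-15-6-16 0-37 6-23 5-8 1-8-10-7-2-6 3-22-5-16 5-14-28-24-9-16-10-10 0-8 4-8 5-4 6-1-12-7-7-14-16-12-23 3-6 5-3 16-4 4-19 8-3 4 0-6-12-11-38 0-6-18-10-11z"/><path data-sink="330 31" data-exterior="0" d="M445 16l-183 0 6 18-7 4-2 12-10 9 4 16 0 24-5 11-4 16 0 21 6 5 11 3 4 4 11-12 4-13 9-13 0-15 14-27 8-10 11-4 20-16 13-5 10 0 36 9 17 0 4-1 4-7 1 8-4 13-8 7-20 8 6 17-10 7-4 9 0 11-7 17 4 19 19 14 8 16 10 4 10-12 23-12 20 0 16-6 2-2-5-8-18 4-6-4 0-5 6-7 14-3 14-10-1-9 7-18 12-6-7-7-10-17-7-4-16-1-7-5-9-20-2-10z"/><path data-sink="81 527" data-exterior="1" d="M49 365l-14 2-12 5-7 1 0 102 16 14 3 6 6 7 0 8 10 9-6 7 1 2 60 0 1-9-6-20 10-9-3-31 15-16 2-8-1-4 7-16-6-8-1-6-7-6-20-8-18-11-5 0-8 4-7-9z"/><path data-sink="347 75" data-exterior="0" d="M365 44l-10 0-13 5-20 16-11 4-11 14-11 23 0 15-9 13-4 13-11 10 8 14 4 13 38 0 12 11 0 6 3-4 19-8 4-4 2-12 4-8 25-4-4-19 7-17 0-11 4-9 10-7-6-17 20-8 8-7 4-20-5 6-4 1-17 0z"/><path data-sink="226 61" data-exterior="0" d="M261 16l-74 0-8 9-22 18-12 2-22 12 2 24 6 17-2 19 4 9 5 5 8 1 9 5 7 0 16-12 13 0 14 8 20 4 10 10 8 1 2-29 8-20 0-24-4-16 10-9 2-12 7-4z"/><path data-sink="170 206" data-exterior="0" d="M191 125l-13 0-16 12-7 0-13 7-12 1-18 9 1 5-2 4-8 4-14 14 10 10-4 10 6 8 4 8 9 6 15 4 2 6 6-10 9-2 19 8 14 10 28-3 14-11 2-35 6-13 3-23 5-7-12-10-20-4z"/><path data-sink="490 329" data-exterior="0" d="M421 195l-7 0-5 4-4 8 0 8 10 10 9 16 28 24-5 14 5 16-3 22 2 6 10 7-1 8-5 8-6 23 2 32 15-2 9-7 14 3 20-14-1-7 2-2 18-1 0-86-7-8-20-8-11-13-19-3-19-23-7-15z"/><path data-sink="82 62" data-exterior="0" d="M115 39l-10 0-15 4-15-3-16 0-3 2-1 27-2 3-4-1-12 23 12 20 0 13-5 18-9 12-3 8 3 8 12 10 12 0 11 6 11-1 22-21 8-4 3-11 16-7 16-2 9-5-9-6-8-1-5-5-4-9 2-19-6-17-2-23 14-8z"/><path data-sink="351 527" data-exterior="1" d="M382 451l-31 14-8 0-10 6-51 40-5-2-2-12-5-8-20 10-35 10-24 18 250 1-2-11-7-11 0-19-2-2-19 0-16-4-8-7z"/><path data-sink="201 490" data-exterior="0" d="M195 421l-13 3-8-1-20 17-20-5-9-8 2 18 5 12 9 12-2 22-4 10 3 27 52 0 25-19 35-10 11-6-8-6-4-10-6-6-17-11-7-7-6-15z"/><path data-sink="523 493" data-exterior="0" d="M527 373l-6 10-7 1-7-3-18 14-14-3-9 7-12 1-5 3 6 19 6 12 0 12-2 7 1 12 27 29 15 34 26-1z"/><path data-sink="23 271" data-exterior="0" d="M30 199l-11 1 0 7 2 7 8 8 7 19-5 8-15 5 1 43 12 3 5-4 7 0 6 4 14-13 22-7 11 1 3-3-2-7 18-32 6-2 10 4 3-3-2-10-25-11-4-8-7-9-7 8-5 3-15 2-4-1-6-8-16 0z"/><path data-sink="474 17" data-exterior="1" d="M527 16l-82 1 12 16 2 10 9 20 7 5 19 3 5 3 7 11 2-6 6-6 14-8z"/><path data-sink="413 459" data-exterior="0" d="M455 423l-4 0-28 14-28 2-4 2-8 9 4 24 11 9 13 2 19 0 12-4 11-14 8-25-1-12z"/><path data-sink="479 522" data-exterior="0" d="M459 448l-8 25-9 8-11 4 1 21 7 11 2 10 60 1-1-7-13-27-27-29z"/>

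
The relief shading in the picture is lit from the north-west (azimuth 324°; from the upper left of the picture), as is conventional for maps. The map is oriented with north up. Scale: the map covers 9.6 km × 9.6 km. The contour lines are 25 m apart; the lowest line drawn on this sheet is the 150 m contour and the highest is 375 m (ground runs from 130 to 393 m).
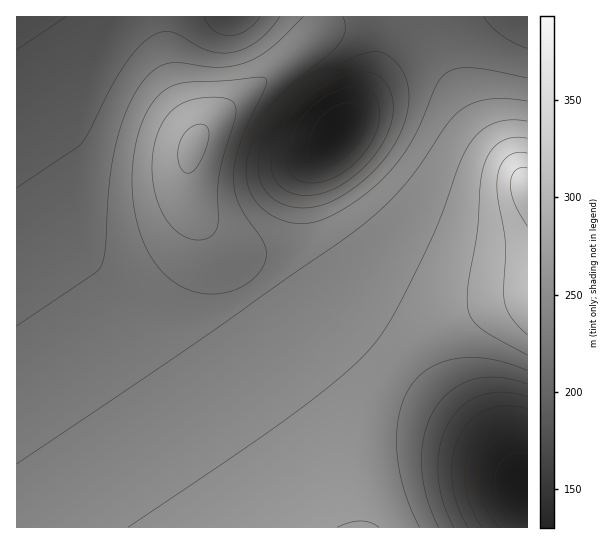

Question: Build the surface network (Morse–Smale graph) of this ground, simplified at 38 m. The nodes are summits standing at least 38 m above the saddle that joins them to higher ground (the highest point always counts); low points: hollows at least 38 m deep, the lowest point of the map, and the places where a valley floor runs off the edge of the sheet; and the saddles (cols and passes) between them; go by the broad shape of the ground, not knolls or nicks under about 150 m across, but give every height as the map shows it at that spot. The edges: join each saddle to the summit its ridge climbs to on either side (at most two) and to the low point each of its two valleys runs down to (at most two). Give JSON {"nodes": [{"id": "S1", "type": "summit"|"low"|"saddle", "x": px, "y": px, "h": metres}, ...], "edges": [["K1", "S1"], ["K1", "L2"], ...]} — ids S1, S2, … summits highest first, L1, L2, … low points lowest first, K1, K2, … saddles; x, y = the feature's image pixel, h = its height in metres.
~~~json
{"nodes": [
{"id": "S1", "type": "summit", "x": 527, "y": 190, "h": 393},
{"id": "S2", "type": "summit", "x": 193, "y": 146, "h": 330},
{"id": "L1", "type": "low", "x": 526, "y": 487, "h": 130},
{"id": "L2", "type": "low", "x": 338, "y": 134, "h": 131},
{"id": "L3", "type": "low", "x": 234, "y": 17, "h": 185},
{"id": "K1", "type": "saddle", "x": 395, "y": 369, "h": 304},
{"id": "K2", "type": "saddle", "x": 254, "y": 291, "h": 274}],
"edges": [["K1", "S1"], ["K1", "L1"], ["K1", "L2"], ["K2", "S1"], ["K2", "S2"], ["K2", "L2"], ["K2", "L3"]]}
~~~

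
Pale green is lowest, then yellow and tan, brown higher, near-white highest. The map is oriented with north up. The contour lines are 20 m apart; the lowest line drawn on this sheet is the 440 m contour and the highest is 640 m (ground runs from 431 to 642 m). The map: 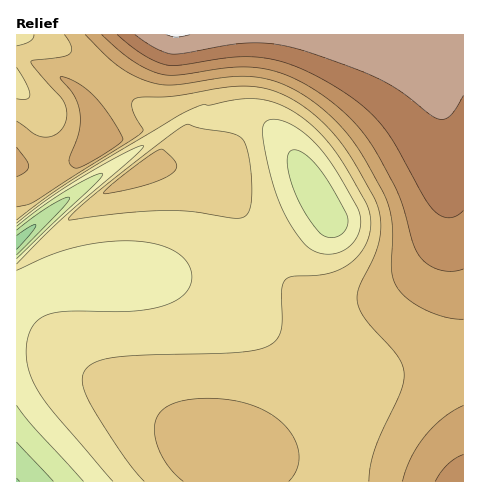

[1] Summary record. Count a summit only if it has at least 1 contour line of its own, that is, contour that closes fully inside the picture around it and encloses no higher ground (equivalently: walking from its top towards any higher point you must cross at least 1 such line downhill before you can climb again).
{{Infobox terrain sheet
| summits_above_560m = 1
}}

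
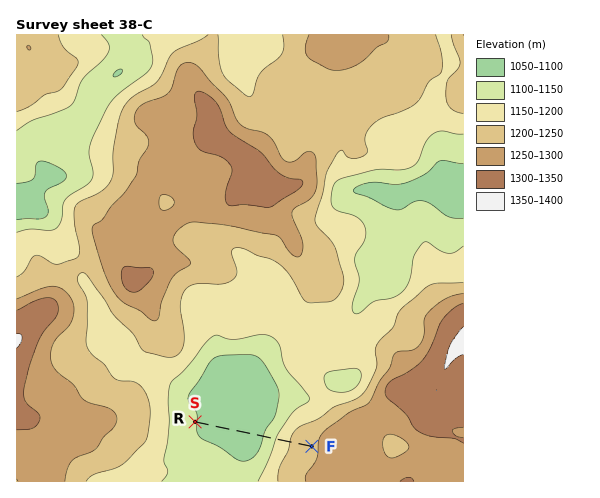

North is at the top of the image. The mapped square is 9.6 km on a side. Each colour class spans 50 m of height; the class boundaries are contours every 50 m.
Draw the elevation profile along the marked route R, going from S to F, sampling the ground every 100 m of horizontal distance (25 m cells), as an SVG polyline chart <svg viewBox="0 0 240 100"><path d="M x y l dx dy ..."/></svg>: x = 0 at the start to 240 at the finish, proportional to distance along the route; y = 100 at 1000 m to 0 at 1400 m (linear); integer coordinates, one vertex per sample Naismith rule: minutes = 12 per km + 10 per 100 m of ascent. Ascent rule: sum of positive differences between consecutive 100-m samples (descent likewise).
<svg viewBox="0 0 240 100"><path d="M0 74l9 3 10 2 9 3 10 2 9 2 9 0 10 0 9 0 10-1 9 0 9-1 10-1 9-2 10-3 9-3 9-5 10-4 9-5 10-5 9-4 9-3 10-2 9-1 9-1 10-2 5-2"/></svg>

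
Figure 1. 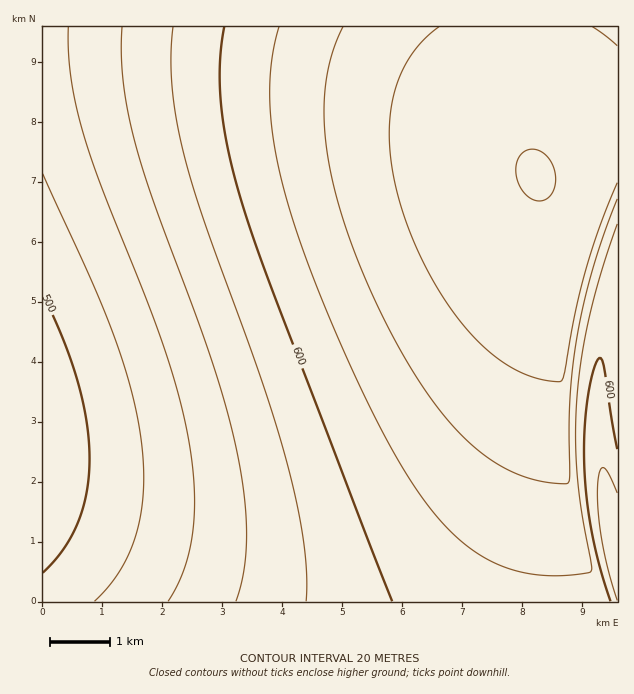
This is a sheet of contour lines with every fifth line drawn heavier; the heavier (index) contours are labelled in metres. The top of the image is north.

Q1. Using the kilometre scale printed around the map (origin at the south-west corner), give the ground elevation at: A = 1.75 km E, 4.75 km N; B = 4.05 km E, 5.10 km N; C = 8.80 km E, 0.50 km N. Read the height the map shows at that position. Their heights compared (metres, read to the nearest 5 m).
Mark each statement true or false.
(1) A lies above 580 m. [false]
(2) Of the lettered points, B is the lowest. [false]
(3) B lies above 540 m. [true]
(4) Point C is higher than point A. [true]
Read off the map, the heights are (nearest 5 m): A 535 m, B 605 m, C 620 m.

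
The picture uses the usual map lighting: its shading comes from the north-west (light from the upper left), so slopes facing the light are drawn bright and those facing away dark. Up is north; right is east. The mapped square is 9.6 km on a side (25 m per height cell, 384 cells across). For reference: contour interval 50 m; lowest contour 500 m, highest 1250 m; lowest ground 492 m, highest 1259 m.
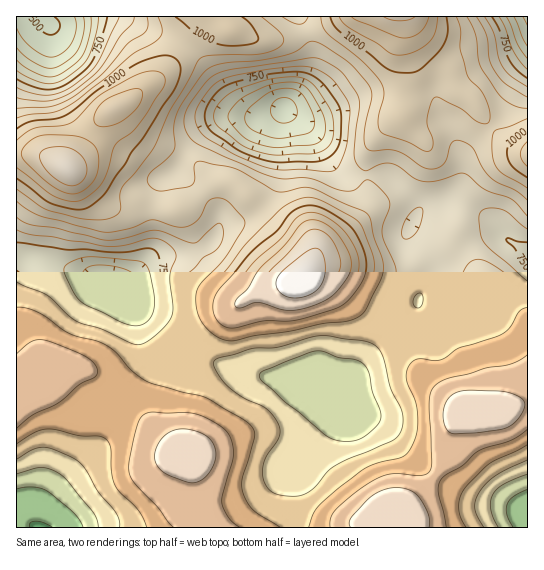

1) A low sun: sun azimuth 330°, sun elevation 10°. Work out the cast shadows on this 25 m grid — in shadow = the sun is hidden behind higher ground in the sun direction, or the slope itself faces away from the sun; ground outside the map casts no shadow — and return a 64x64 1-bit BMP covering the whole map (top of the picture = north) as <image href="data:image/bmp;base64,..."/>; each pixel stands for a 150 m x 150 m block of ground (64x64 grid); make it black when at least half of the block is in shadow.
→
<image width="64" height="64" href="data:image/bmp;base64,Qk0+AgAAAAAAAD4AAAAoAAAAQAAAAEAAAAABAAEAAAAAAAACAAATCwAAEwsAAAIAAAAAAAAA////AAAAAAAPgAAAAAAAPx+AAAAAAAB/f4AAAAAAAf//AAB4AAAB//8AAfwAAAP//wAB/gAAA///AAH/gAAD//8AAf/AAAP//wAA/8AAAf//AAAPwAAA//8AAAfAAAD//gAAAAAAAf/+AAAAAHgA//4AAAAB/AA//gAAAB/+AAF+AAAAf/4AAA8AAAH//gAABwAAA//8AAADAAAP//wAAAAAAB///AAAAAAAP//+AAAAAAA///4AAAAAAH///gAAAAAAf//+AAAAAAB///4AAAAAAD///gAAAAAAH//+AAAAB4AH//4AAAAPgAB//gAAAD+AAB/+AAAA/4AAB/4AAAH/gAAB/AAAA//AAAB4AAAP/8AAAAAAAD//4AAAAAAAf//wAAAAAAB///gAAAAAAH///gAAAAAAH/gAAAAAAAAf+AAAAAAAAA/4AAAAAAAAB/wAAAAAAAAH/AAAAAAMBAH/gAAAAA4AAD/gAAAADAAAAeAAAAIAAAAA4AAABgAAAAPwAAAGAAAAB/4D+AAAAAAH///8AAAAAAP///4AAAAAA////gAAAAAB///+AAAAAAD///4AAAAAAD///gAAAAAAH//+AAAAAAAH//wAAAAAAAP//AAAAAAAAf/4AHgAAAAA//gAfAAAAAA4AAA4AAAAAAAAADgAAAAAAAAAOAAAAAAAAAA4AA=="/>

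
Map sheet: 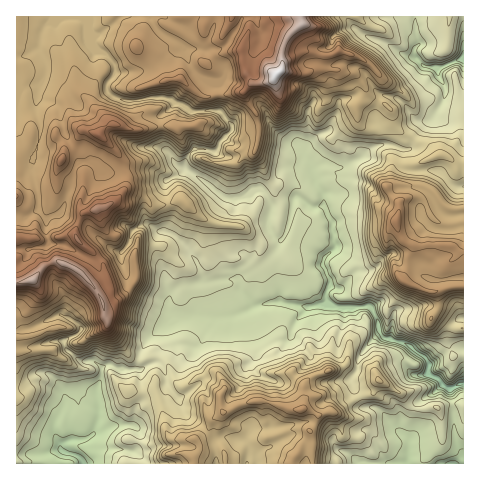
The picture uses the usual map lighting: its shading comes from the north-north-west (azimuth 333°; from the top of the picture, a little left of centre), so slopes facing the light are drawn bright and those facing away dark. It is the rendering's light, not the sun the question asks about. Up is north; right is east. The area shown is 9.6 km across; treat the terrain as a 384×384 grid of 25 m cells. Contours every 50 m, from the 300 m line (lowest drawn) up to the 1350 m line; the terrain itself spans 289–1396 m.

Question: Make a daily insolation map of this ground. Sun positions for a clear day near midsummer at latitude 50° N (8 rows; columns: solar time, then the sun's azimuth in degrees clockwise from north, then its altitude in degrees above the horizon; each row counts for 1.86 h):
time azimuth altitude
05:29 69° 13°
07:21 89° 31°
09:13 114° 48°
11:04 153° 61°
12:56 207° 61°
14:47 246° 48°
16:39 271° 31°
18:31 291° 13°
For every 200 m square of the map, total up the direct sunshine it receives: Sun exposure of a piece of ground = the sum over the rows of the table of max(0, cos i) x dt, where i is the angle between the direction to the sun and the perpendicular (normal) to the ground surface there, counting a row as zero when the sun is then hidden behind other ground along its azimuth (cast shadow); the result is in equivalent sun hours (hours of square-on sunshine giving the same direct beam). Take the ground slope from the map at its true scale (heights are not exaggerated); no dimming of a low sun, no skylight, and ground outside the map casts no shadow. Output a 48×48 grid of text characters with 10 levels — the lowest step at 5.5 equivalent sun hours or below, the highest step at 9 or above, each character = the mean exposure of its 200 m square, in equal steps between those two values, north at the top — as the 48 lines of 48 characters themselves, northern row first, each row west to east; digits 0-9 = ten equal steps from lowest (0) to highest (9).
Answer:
999998898998778889989878678988840047876789989998
999989999988888999988787689877887544588878889987
999989899888789889999875888778997401257888889887
999989889888989999998876997788887230002588768886
989998887588999998877887886676888888610356567765
999998888868999887798776886575678888675035434401
999888888856787667688876867876679888868613655266
999888888668777667867764676886656889877884577468
999888987357543455787677655786765877787677578759
998888886202311224654457744676744875798746888769
988887667522689732000047770456648766888786888889
888777655885347777578405783256767766788897677888
887777887776666668678640886566777577788998754567
997886888855666746555405886676776788777789987668
998857888884322365401367876767877789997557777777
988667889998677567466357767778888889865687788998
878789789999778854667787777788887778732357888999
878898889887777851257888887878887777764232222699
688898787546776525346899988998888887755787886367
888997673467787658645689888998997887655776889623
998986656888658888866778888998876887667677888976
987876778976766777886444688898876798657677888888
456642578874647877888877668998887688757697778999
665557647875036568888888887899887587767788765556
988557852676056687878889998889887678767678888777
764222687252647688878889999998776668877647999999
865686468643846678778999999998765777876447999999
557677867845755758888999999999873688765467899999
677577886855656768888899999999986588866757678877
668667778774667778888889999999986468888764577876
898777777776577678888889999988877777656787767887
998667676875677678888889988876553334304778756888
997522576865677678888888999998667533450557768786
986664135765676677778788999888787675660357766786
987633054357676667887777888898767777860144455887
986302644567776777876556888776576778841000478998
887761457767878777752135788753375457625687006888
886667645668887787522467864323621138555578731798
886677887554567787568734557888347678577356401476
887888887687788888886554223366686666668742021152
888888977889999889744674332334776677788777883001
988988987889998887876766778766777437876778853467
998888987889898876877888878888886854456888998878
999878998898897675568988878888878678888889999977
888889999965476764259999988888886768888888999988
998888888888777888888889999987795558888888789988
898878899876887336898878999876896657888888789998
789876588876567778989788898878996757888998899888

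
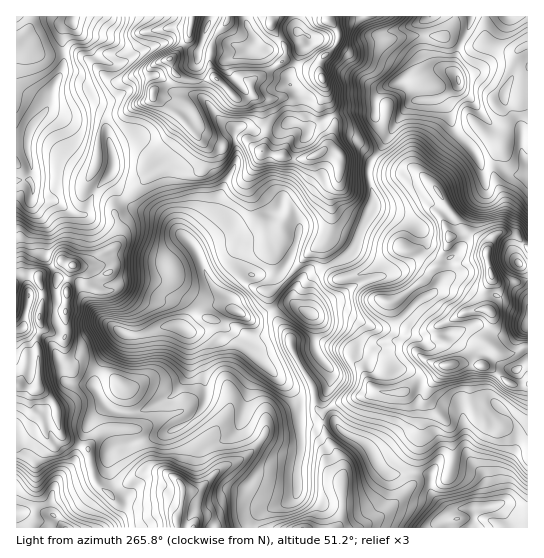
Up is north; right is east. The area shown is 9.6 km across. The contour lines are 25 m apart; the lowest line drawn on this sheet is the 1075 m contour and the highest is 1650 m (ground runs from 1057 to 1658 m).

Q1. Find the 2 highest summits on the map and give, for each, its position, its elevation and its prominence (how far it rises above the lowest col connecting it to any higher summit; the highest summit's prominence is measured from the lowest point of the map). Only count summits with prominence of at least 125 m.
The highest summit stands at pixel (491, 274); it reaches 1658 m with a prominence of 601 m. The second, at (170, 59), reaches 1630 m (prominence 306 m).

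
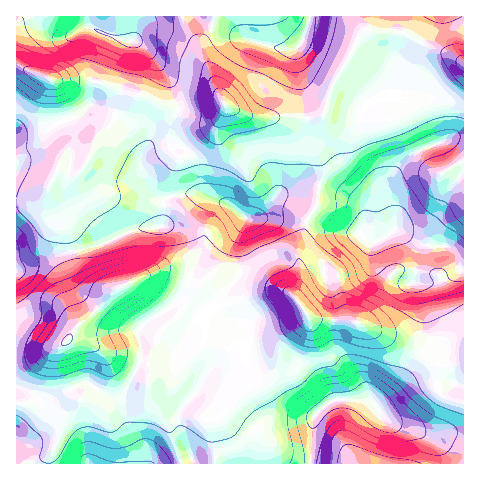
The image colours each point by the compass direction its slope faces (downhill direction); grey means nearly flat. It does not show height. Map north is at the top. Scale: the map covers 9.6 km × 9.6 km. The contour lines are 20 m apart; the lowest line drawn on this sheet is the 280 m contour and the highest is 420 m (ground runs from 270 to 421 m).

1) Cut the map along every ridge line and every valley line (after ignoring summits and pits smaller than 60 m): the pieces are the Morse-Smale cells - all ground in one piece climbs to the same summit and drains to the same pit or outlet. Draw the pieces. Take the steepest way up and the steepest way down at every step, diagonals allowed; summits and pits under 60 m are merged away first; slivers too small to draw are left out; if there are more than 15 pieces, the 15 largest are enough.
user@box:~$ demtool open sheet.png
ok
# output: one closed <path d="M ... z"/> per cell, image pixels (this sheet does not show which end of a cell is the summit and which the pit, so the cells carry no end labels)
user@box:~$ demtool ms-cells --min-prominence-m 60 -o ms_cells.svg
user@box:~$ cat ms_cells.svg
<path d="M160 273l-15 2-30 14-24 26-17 13-4 9-10 9-15 7-29 4 1 107 447-1-1-99-17 1 6 19-31 2-17 14-21 12-2 0-11-12-35 0-26 18-42 0-15 10-11-2-17-13-15-17-12-6 7-9 26 0 18-14 1-19-4-22-18-3-14-7-3-4 1-7-9-10-3-9z"/><path d="M369 30l-4 0-5 5-13 26-11 17-7 17-4 16-4 5-64 2-14-4-18-9-9 13-8 3-14-2-16-7-10 20-6 5-8 4-7 9 10-4 11-2 11 0 6 4 8 12 7 29 9 8 20 8 16 13 15-2 19-22 21-10 12-1 31 10 13 7 6 8 3 8-4 18 11 7 11-2 11-9 0-5-13-28-5-26-17-27-1-13 3-18 8-8 12-5 42-1 8 7 10 36 12-5 10-1 1-73-6-5-27-10-26-14z"/><path d="M17 66l0 203 7-1 28-13 28-5 24-6 34-16 22-1 3-3 1-22 5-5 17-4 23 3-10-9-3-20-5-12-10-9-24 0-9 3-5 5 11-13 8-4 6-5 9-21-38-17-8 1-5 4-18 28-15 17-5 15-8 12-9 1-11-3-2-2 7-15 1-12-9-24-4-33-7-6z"/><path d="M312 183l-12 1-21 10-19 22-14 2-7 21 2 14-1 20-28 32 3 1 20-4 34-11 16 0 9 6 11 16 7 5 36 2 14 4 48 22 29 19 7 0 0-15-6-9-4-18-8-15-5-18-4-6-5-1 4-21 0-16-14-12-8-3-18 10-10-2-7-5 4-18-1-6-6-8-15-9z"/><path d="M285 291l-16 0-25 9-34 7 1 7 5 4 11 5 18 3 4 22 0 16-17 16-5 2-23-1-7 10 12 5 15 17 17 13 11 2 15-10 42 0 26-18 35 0 11 12 2 0 21-12 17-14 31-3-4-8-2-10-7 0-29-19-48-22-14-4-36-2-7-5-10-15z"/><path d="M194 193l-16 1-11 5-3 3-1 22-3 3-22 1-34 16-24 6-28 5-28 13-7 1-1 87 24-2 20-8 10-9 4-9 17-13 24-26 33-15 18 0 28 12 5 0 3 9 9 10 29-32 1-20-2-14 7-21-22-15z"/><path d="M363 16l-52 0-7 22-4 8-6 3-15 0-30-9-24-12-14-4-15-8-62 0-1 24 16 12 15 19 15 28-2 12 11 5 16 5 7-1 10-8 3-8 19 10 14 4 61 0 6-5 8-28 26-46 7-8z"/><path d="M463 136l-14 2-37 17-13 12-12 22 0 12 7 19 0 10 10 4 14 12 0 16-4 21 5 1 4 6 5 18 8 15 4 18 6 9 1 15 17-2z"/><path d="M88 16l-71 0-1 50 39 15 42 0 33 13 14 1 18 11 16 4 1-4-1-10-7-14-21-29-13-11-17-3-28-10-4-4z"/><path d="M423 99l-35 0-14 3-12 9-3 11 0 22 17 27 5 26 12 28 0-10-6-14 0-12 6-13 6-9 13-12 15-8 14-4-1-12-9-25z"/><path d="M90 80l-38 1 5 35 9 24-1 12-7 15 13 5 6 0 7-5 9-23 15-17 18-28 8-4z"/><path d="M463 16l-99 0 0 9 1 4 5 2 35 3 26 14 17 5 15 10z"/><path d="M309 16l-112 1 14 7 14 4 24 12 30 9 15 0 6-3 4-8z"/><path d="M133 16l-44 0-1 9 4 4 14 6 19 5 7 0 2-1z"/>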